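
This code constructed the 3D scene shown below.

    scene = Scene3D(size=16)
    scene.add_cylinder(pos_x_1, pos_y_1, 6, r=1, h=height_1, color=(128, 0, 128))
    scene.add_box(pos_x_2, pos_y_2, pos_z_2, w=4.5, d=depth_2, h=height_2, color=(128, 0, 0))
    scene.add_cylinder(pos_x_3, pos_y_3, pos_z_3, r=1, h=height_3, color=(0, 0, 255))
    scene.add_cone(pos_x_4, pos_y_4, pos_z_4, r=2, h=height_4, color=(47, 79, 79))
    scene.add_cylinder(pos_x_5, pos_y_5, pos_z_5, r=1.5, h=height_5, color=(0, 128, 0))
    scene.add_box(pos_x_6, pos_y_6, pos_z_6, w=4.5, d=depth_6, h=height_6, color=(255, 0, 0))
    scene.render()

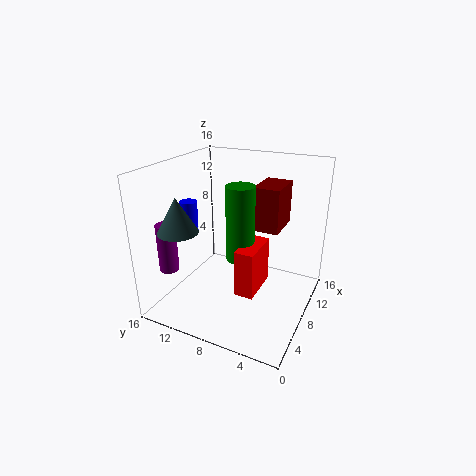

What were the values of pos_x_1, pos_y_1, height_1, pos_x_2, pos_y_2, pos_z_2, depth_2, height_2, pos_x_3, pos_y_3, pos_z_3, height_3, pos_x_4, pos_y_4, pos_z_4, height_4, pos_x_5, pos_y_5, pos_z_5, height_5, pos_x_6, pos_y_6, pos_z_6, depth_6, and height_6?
pos_x_1 = 2
pos_y_1 = 13
height_1 = 5
pos_x_2 = 9.5
pos_y_2 = 4
pos_z_2 = 8.5
depth_2 = 3
height_2 = 5
pos_x_3 = 7.5
pos_y_3 = 14
pos_z_3 = 8
height_3 = 3.5
pos_x_4 = 2
pos_y_4 = 11.5
pos_z_4 = 10.5
height_4 = 3.5
pos_x_5 = 6.5
pos_y_5 = 7
pos_z_5 = 6.5
height_5 = 8
pos_x_6 = 4
pos_y_6 = 4.5
pos_z_6 = 3.5
depth_6 = 2
height_6 = 5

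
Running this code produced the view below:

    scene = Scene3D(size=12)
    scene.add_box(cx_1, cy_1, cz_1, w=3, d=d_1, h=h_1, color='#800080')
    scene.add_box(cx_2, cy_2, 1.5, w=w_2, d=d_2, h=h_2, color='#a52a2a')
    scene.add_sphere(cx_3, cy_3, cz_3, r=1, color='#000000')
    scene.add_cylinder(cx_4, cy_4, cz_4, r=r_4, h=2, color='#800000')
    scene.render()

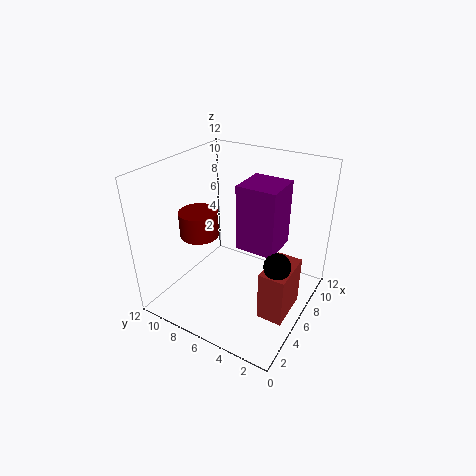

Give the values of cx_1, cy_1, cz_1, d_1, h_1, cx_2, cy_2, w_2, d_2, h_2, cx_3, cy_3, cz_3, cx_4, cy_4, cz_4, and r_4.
cx_1 = 4
cy_1 = 2
cz_1 = 6.5
d_1 = 3
h_1 = 5
cx_2 = 3
cy_2 = 0.5
w_2 = 3.5
d_2 = 2
h_2 = 4
cx_3 = 4
cy_3 = 1.5
cz_3 = 6
cx_4 = 3.5
cy_4 = 8
cz_4 = 7
r_4 = 1.5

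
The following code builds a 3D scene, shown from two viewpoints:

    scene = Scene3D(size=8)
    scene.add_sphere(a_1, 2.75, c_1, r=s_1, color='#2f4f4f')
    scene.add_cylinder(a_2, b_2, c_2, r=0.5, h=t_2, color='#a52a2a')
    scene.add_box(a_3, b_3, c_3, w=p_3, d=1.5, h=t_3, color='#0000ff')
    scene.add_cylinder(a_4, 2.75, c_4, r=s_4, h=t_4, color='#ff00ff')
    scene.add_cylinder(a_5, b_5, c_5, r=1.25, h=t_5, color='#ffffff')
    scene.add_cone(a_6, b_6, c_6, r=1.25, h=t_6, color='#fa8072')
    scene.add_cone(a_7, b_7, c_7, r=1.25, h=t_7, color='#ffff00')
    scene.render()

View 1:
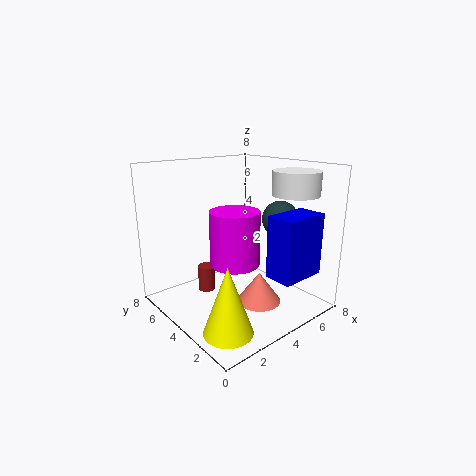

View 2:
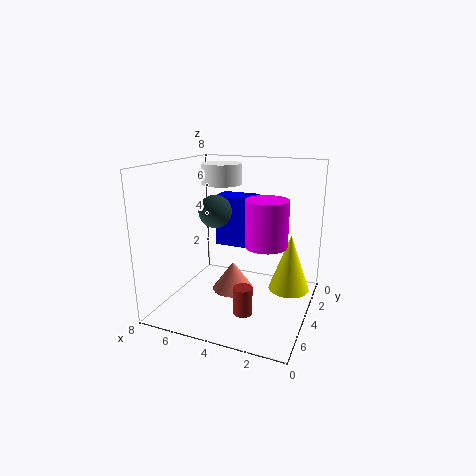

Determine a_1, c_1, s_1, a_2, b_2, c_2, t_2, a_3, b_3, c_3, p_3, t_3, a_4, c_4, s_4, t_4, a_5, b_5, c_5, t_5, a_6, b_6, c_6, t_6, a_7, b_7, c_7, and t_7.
a_1 = 6, c_1 = 5, s_1 = 1, a_2 = 3, b_2 = 5.75, c_2 = 0.5, t_2 = 1.5, a_3 = 4, b_3 = 0.25, c_3 = 2.5, p_3 = 2.5, t_3 = 3.25, a_4 = 2.75, c_4 = 3.25, s_4 = 1.25, t_4 = 2.75, a_5 = 6, b_5 = 1.75, c_5 = 6.5, t_5 = 1.25, a_6 = 4.75, b_6 = 3, c_6 = 0.25, t_6 = 1.75, a_7 = 1.5, b_7 = 1.75, c_7 = 0.25, t_7 = 3.5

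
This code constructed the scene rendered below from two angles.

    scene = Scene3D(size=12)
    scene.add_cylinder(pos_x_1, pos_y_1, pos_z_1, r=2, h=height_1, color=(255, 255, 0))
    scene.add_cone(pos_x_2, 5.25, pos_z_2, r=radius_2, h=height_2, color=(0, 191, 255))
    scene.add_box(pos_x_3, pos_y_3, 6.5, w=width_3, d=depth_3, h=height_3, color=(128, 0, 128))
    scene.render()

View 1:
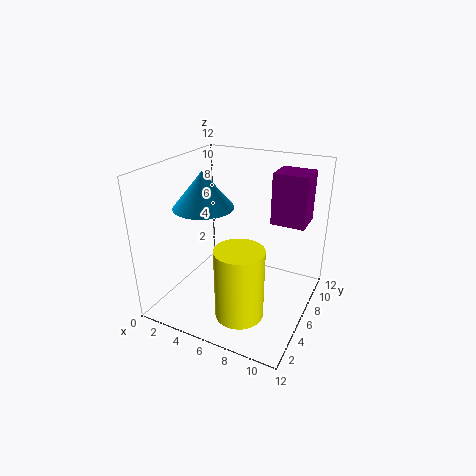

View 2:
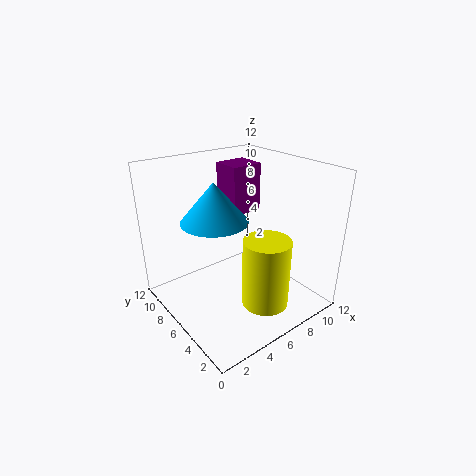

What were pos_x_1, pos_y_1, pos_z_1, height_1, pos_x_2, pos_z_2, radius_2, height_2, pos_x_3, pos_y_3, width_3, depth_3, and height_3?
pos_x_1 = 7.25; pos_y_1 = 3.75; pos_z_1 = 0.25; height_1 = 6; pos_x_2 = 3.25; pos_z_2 = 8.5; radius_2 = 2.5; height_2 = 3; pos_x_3 = 7.75; pos_y_3 = 8.75; width_3 = 3; depth_3 = 2.75; height_3 = 4.5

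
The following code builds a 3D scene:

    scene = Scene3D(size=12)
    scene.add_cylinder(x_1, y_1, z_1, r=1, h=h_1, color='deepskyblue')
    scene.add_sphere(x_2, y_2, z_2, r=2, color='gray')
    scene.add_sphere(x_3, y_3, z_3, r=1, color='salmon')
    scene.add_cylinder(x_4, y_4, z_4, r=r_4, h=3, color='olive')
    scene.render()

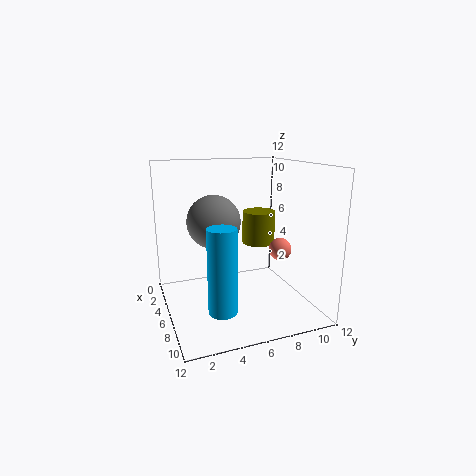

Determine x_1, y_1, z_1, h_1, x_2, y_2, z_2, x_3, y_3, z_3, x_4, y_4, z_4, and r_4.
x_1 = 11, y_1 = 3, z_1 = 2.5, h_1 = 6, x_2 = 7.5, y_2 = 3.5, z_2 = 8, x_3 = 6, y_3 = 10, z_3 = 4.5, x_4 = 3.5, y_4 = 9, z_4 = 4.5, r_4 = 1.5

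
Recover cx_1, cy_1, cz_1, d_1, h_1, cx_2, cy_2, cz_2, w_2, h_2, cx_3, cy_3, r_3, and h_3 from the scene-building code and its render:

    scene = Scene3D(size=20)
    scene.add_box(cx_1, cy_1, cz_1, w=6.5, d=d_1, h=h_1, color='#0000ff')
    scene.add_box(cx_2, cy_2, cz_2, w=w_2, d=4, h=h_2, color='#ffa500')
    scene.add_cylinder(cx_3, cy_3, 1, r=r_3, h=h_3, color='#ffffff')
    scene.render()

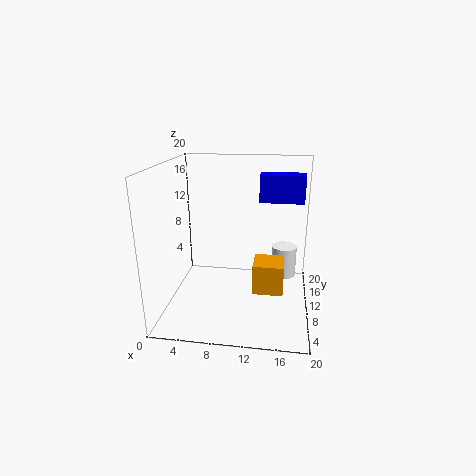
cx_1 = 12.5; cy_1 = 14; cz_1 = 14; d_1 = 3; h_1 = 4; cx_2 = 12.5; cy_2 = 5.5; cz_2 = 4; w_2 = 4; h_2 = 4; cx_3 = 16.5; cy_3 = 17.5; r_3 = 2; h_3 = 5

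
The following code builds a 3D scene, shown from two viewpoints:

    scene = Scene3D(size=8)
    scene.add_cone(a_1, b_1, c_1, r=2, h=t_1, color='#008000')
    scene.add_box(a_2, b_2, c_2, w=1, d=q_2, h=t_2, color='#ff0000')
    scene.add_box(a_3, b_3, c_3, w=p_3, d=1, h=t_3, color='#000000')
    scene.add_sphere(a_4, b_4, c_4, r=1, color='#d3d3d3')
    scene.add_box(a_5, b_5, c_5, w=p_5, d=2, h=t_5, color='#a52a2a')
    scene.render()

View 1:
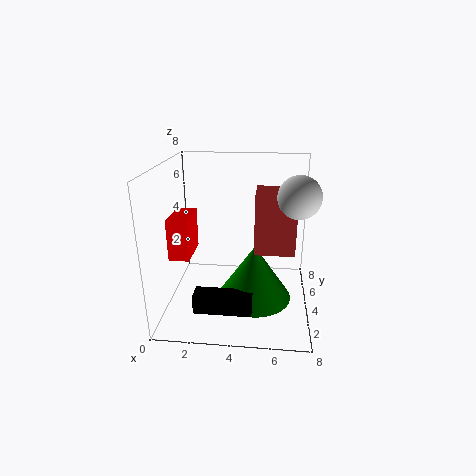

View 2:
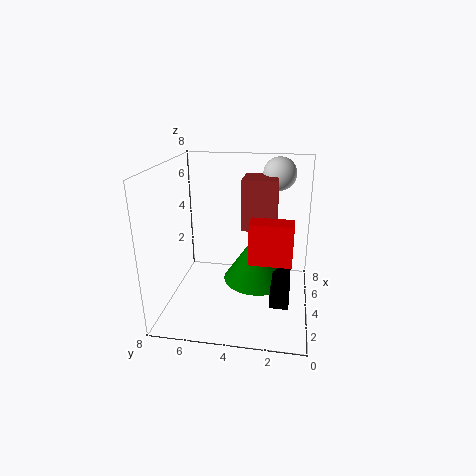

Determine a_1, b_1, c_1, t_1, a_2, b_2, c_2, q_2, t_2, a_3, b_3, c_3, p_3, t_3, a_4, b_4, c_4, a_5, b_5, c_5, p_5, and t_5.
a_1 = 5; b_1 = 3; c_1 = 1; t_1 = 3; a_2 = 1; b_2 = 1; c_2 = 4; q_2 = 2; t_2 = 2; a_3 = 2; b_3 = 1; c_3 = 1; p_3 = 3; t_3 = 1; a_4 = 7; b_4 = 2; c_4 = 7; a_5 = 5; b_5 = 2; c_5 = 4; p_5 = 2; t_5 = 3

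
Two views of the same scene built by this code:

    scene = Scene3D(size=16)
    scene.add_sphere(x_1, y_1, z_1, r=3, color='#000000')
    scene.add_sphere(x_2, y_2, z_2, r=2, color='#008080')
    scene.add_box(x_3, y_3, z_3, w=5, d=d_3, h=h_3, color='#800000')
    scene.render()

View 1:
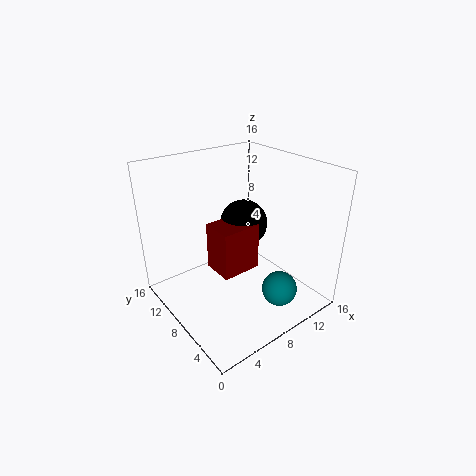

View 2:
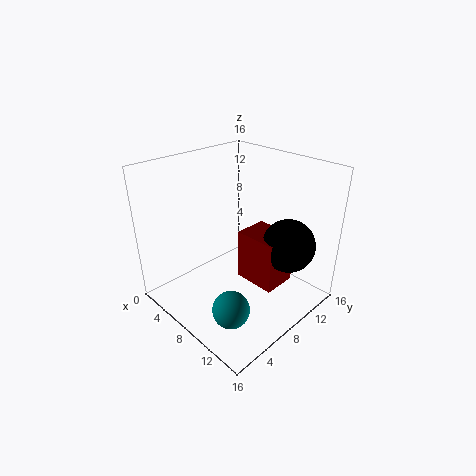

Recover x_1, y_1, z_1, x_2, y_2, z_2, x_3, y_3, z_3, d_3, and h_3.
x_1 = 12
y_1 = 12
z_1 = 7
x_2 = 11
y_2 = 4
z_2 = 2
x_3 = 7
y_3 = 9
z_3 = 2
d_3 = 4
h_3 = 6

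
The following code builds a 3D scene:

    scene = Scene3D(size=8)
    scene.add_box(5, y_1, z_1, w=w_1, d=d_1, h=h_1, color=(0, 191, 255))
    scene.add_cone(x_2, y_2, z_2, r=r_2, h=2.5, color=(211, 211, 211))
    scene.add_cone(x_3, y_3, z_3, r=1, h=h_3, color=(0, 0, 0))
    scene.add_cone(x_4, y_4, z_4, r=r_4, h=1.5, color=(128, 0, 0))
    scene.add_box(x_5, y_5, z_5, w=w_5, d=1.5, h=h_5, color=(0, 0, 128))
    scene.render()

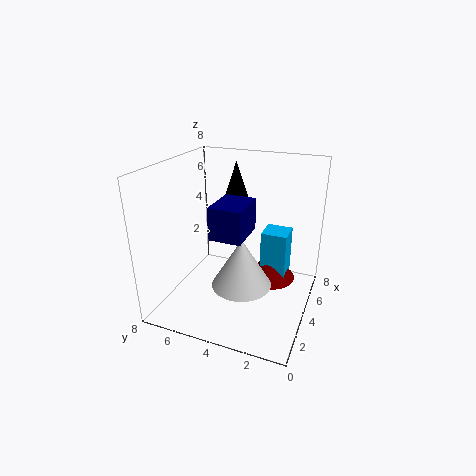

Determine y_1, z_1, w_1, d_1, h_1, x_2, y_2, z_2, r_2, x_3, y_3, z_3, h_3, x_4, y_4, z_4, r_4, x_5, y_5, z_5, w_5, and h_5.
y_1 = 1.5
z_1 = 1
w_1 = 1.5
d_1 = 1.5
h_1 = 3
x_2 = 2
y_2 = 3
z_2 = 2.5
r_2 = 1.5
x_3 = 5
y_3 = 4.5
z_3 = 5
h_3 = 3
x_4 = 5.5
y_4 = 2.5
z_4 = 1
r_4 = 1.5
x_5 = 0.5
y_5 = 2.5
z_5 = 5.5
w_5 = 2
h_5 = 1.5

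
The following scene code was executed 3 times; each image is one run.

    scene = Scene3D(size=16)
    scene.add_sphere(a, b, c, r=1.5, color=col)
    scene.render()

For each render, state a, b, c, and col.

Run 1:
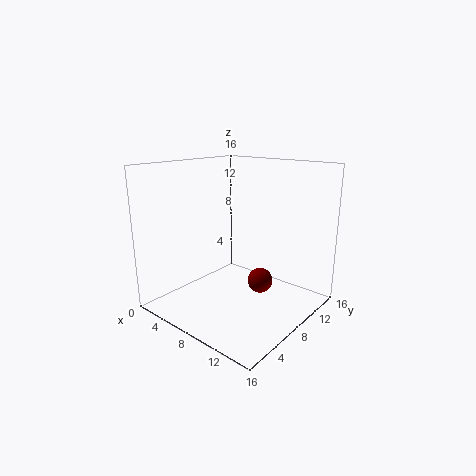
a = 9
b = 11
c = 2
col = 'maroon'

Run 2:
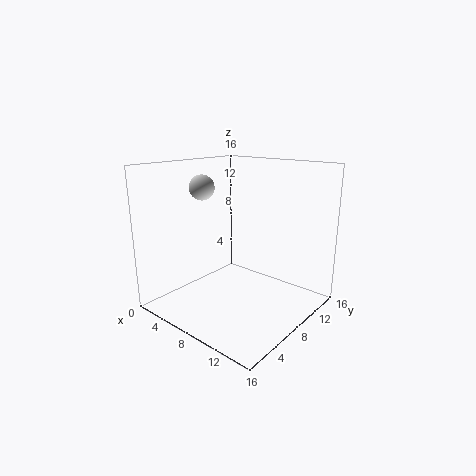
a = 2.5
b = 8
c = 13
col = 'lightgray'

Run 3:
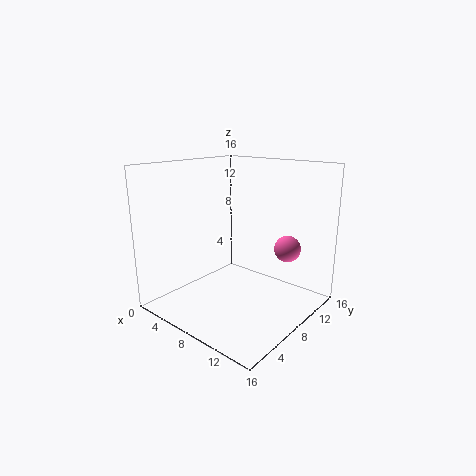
a = 12
b = 12
c = 6.5
col = 'hotpink'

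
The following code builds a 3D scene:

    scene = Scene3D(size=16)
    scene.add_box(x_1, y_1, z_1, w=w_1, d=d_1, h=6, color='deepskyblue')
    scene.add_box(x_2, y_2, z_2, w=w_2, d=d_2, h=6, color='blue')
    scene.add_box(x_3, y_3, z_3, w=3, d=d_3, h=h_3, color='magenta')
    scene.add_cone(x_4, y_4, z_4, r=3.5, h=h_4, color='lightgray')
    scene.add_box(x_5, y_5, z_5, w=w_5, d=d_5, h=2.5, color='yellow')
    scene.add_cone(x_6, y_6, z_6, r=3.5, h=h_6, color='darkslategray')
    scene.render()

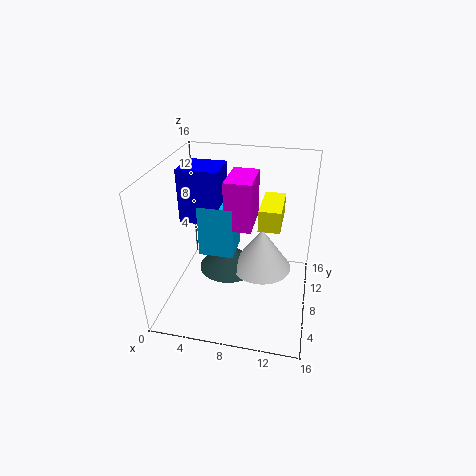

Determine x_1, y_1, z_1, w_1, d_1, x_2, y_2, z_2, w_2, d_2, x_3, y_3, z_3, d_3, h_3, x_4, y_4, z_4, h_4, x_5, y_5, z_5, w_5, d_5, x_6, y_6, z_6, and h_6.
x_1 = 3.5; y_1 = 7.5; z_1 = 5.5; w_1 = 4; d_1 = 4; x_2 = 1.5; y_2 = 7.5; z_2 = 9.5; w_2 = 4.5; d_2 = 4; x_3 = 6.5; y_3 = 7.5; z_3 = 9; d_3 = 5; h_3 = 5.5; x_4 = 10.5; y_4 = 9.5; z_4 = 3.5; h_4 = 5; x_5 = 10; y_5 = 9; z_5 = 8.5; w_5 = 2.5; d_5 = 5.5; x_6 = 6.5; y_6 = 9.5; z_6 = 3; h_6 = 3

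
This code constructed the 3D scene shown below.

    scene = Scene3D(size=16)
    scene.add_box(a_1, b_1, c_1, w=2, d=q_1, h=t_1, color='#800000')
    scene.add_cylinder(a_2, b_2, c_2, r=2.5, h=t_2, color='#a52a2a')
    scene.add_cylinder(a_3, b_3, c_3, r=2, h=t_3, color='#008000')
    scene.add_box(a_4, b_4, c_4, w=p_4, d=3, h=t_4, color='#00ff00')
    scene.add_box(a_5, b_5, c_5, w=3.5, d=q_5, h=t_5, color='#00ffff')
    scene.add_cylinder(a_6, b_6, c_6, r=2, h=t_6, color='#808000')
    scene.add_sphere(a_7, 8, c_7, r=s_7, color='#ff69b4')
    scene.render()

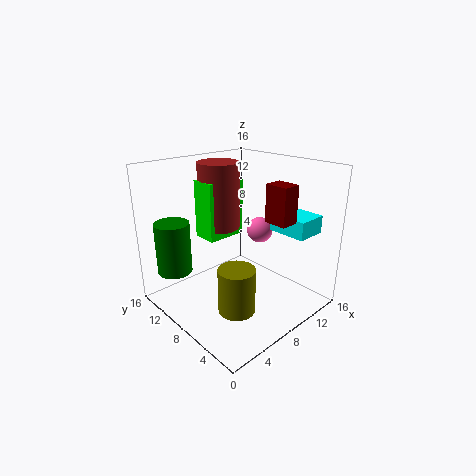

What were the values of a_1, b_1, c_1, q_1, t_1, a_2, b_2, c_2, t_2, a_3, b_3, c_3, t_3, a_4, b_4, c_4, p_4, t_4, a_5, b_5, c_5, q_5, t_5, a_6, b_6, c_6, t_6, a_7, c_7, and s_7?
a_1 = 9
b_1 = 2.5
c_1 = 10.5
q_1 = 2.5
t_1 = 4
a_2 = 9.5
b_2 = 13
c_2 = 7.5
t_2 = 8
a_3 = 3
b_3 = 13.5
c_3 = 3.5
t_3 = 6
a_4 = 7
b_4 = 11.5
c_4 = 6.5
p_4 = 5
t_4 = 7
a_5 = 11.5
b_5 = 2
c_5 = 8.5
q_5 = 4.5
t_5 = 2
a_6 = 5.5
b_6 = 5.5
c_6 = 1
t_6 = 5
a_7 = 11.5
c_7 = 8
s_7 = 1.5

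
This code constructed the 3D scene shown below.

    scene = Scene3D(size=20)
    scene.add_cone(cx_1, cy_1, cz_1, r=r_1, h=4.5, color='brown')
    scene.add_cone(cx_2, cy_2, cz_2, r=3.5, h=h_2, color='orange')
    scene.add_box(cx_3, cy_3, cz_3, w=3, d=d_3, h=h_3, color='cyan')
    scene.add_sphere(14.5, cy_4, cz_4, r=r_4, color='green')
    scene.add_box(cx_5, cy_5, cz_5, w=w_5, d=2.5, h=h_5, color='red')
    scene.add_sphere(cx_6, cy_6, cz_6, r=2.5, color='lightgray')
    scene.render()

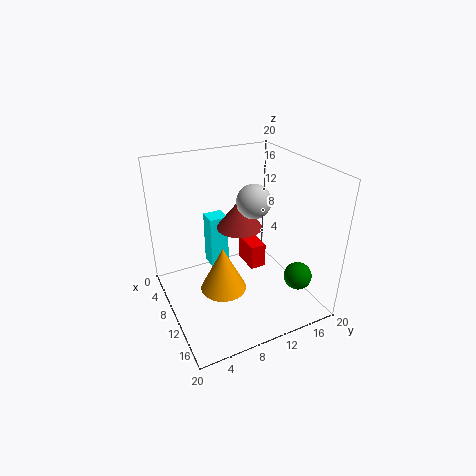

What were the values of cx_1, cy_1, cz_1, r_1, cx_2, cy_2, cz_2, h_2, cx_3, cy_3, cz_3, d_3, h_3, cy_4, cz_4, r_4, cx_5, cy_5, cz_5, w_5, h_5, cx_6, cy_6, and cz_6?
cx_1 = 5.5
cy_1 = 12.5
cz_1 = 9
r_1 = 3.5
cx_2 = 8
cy_2 = 8.5
cz_2 = 0.5
h_2 = 7
cx_3 = 0.5
cy_3 = 8.5
cz_3 = 1.5
d_3 = 3
h_3 = 8.5
cy_4 = 17.5
cz_4 = 4
r_4 = 2
cx_5 = 2.5
cy_5 = 14
cz_5 = 1.5
w_5 = 4.5
h_5 = 4
cx_6 = 8
cy_6 = 13.5
cz_6 = 14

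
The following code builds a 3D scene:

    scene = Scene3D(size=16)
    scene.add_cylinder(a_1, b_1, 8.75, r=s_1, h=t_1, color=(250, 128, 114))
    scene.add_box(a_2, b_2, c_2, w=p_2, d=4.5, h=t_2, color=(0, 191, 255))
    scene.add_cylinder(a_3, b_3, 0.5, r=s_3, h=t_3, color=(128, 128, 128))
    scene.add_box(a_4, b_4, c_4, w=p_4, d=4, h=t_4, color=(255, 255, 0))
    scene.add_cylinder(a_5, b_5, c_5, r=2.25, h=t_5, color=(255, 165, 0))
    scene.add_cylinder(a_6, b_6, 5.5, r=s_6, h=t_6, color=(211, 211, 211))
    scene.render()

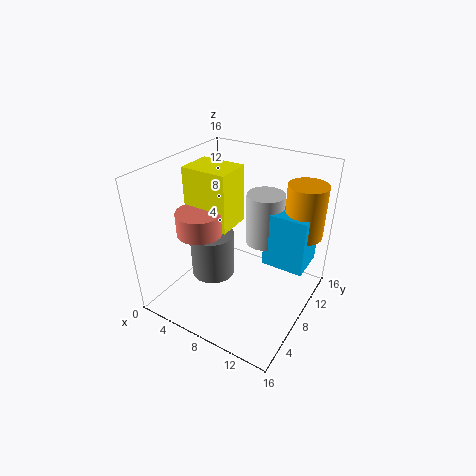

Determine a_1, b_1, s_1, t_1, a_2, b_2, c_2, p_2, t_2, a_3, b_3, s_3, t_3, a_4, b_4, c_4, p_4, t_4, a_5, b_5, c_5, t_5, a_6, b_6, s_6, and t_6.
a_1 = 4.5; b_1 = 5.75; s_1 = 2.5; t_1 = 2.5; a_2 = 9.75; b_2 = 10.75; c_2 = 3.5; p_2 = 5; t_2 = 6.75; a_3 = 3.25; b_3 = 9.5; s_3 = 2.75; t_3 = 5.75; a_4 = 2; b_4 = 6.5; c_4 = 9; p_4 = 5.25; t_4 = 6.5; a_5 = 13.5; b_5 = 13.5; c_5 = 7.25; t_5 = 6.25; a_6 = 9; b_6 = 12.5; s_6 = 2.25; t_6 = 6.25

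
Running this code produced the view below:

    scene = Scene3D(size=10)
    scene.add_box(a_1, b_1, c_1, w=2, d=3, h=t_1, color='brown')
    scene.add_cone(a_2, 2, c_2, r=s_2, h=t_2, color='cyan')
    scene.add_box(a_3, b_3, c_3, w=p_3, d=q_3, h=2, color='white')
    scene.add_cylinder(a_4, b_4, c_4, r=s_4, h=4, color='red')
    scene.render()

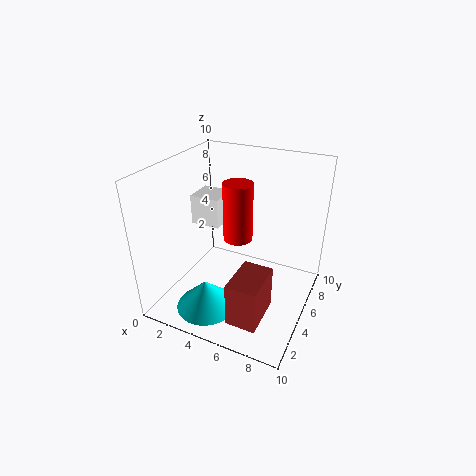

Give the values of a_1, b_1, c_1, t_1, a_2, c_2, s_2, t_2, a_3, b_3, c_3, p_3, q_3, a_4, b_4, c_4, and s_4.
a_1 = 6, b_1 = 1, c_1 = 1, t_1 = 3, a_2 = 4, c_2 = 1, s_2 = 2, t_2 = 2, a_3 = 2, b_3 = 4, c_3 = 6, p_3 = 2, q_3 = 2, a_4 = 5, b_4 = 5, c_4 = 5, s_4 = 1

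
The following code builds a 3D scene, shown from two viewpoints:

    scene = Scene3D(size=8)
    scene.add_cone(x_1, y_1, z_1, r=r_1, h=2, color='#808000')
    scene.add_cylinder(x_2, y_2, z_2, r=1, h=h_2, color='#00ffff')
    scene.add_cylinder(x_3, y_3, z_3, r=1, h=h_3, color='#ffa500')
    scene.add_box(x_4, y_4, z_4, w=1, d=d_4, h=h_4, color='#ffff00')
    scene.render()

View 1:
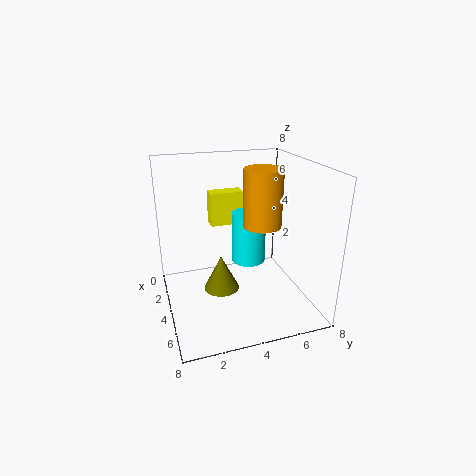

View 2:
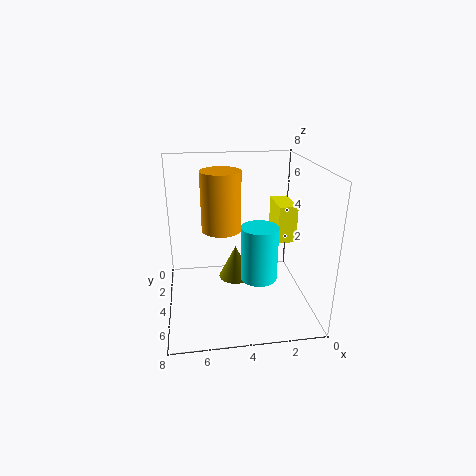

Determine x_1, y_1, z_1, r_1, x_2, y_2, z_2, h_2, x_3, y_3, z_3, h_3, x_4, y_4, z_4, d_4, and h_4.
x_1 = 4; y_1 = 3; z_1 = 1; r_1 = 1; x_2 = 3; y_2 = 5; z_2 = 2; h_2 = 3; x_3 = 5; y_3 = 5; z_3 = 5; h_3 = 3; x_4 = 1; y_4 = 3; z_4 = 4; d_4 = 2; h_4 = 2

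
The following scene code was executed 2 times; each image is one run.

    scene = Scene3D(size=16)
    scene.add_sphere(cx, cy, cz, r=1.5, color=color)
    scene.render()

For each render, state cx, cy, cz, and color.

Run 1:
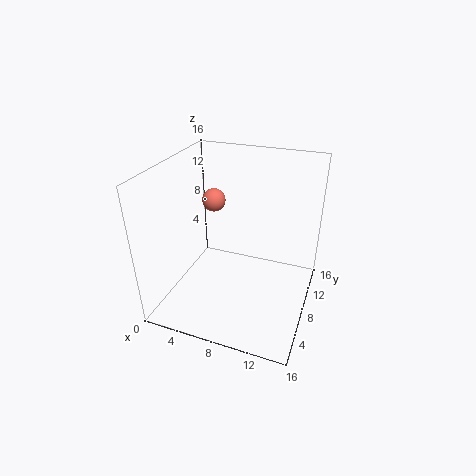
cx = 2.5; cy = 13.75; cz = 9.25; color = 'salmon'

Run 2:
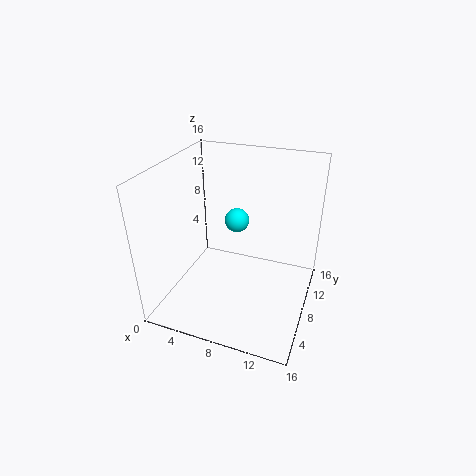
cx = 6.25; cy = 12.25; cz = 7.75; color = 'cyan'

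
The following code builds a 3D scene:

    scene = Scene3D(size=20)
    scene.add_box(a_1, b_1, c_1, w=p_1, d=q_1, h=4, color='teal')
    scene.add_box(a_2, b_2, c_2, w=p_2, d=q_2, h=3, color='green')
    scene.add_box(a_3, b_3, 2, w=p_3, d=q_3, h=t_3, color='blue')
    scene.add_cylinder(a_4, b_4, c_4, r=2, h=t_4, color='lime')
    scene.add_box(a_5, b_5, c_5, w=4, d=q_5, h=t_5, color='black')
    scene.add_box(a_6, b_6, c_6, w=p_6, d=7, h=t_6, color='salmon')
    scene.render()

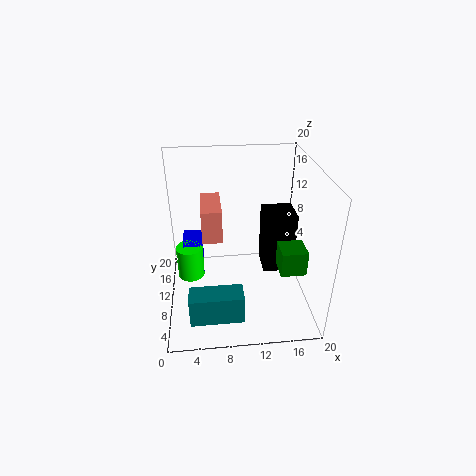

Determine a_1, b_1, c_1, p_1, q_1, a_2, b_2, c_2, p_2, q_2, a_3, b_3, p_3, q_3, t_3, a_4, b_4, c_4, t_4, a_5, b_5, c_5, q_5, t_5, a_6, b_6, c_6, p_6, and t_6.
a_1 = 3; b_1 = 2; c_1 = 2; p_1 = 7; q_1 = 3; a_2 = 14; b_2 = 1; c_2 = 10; p_2 = 3; q_2 = 3; a_3 = 2; b_3 = 13; p_3 = 3; q_3 = 5; t_3 = 5; a_4 = 3; b_4 = 13; c_4 = 2; t_4 = 5; a_5 = 13; b_5 = 6; c_5 = 7; q_5 = 4; t_5 = 8; a_6 = 5; b_6 = 12; c_6 = 8; p_6 = 3; t_6 = 5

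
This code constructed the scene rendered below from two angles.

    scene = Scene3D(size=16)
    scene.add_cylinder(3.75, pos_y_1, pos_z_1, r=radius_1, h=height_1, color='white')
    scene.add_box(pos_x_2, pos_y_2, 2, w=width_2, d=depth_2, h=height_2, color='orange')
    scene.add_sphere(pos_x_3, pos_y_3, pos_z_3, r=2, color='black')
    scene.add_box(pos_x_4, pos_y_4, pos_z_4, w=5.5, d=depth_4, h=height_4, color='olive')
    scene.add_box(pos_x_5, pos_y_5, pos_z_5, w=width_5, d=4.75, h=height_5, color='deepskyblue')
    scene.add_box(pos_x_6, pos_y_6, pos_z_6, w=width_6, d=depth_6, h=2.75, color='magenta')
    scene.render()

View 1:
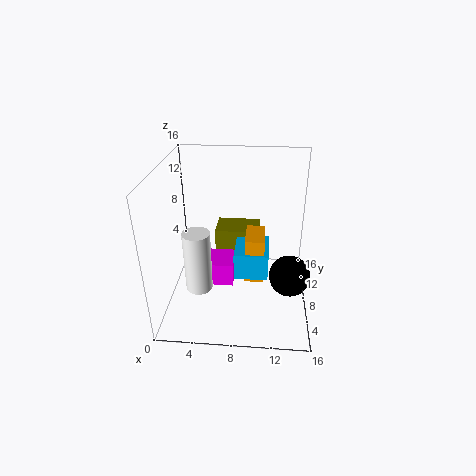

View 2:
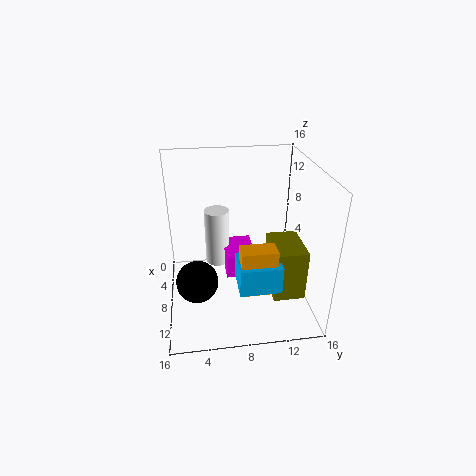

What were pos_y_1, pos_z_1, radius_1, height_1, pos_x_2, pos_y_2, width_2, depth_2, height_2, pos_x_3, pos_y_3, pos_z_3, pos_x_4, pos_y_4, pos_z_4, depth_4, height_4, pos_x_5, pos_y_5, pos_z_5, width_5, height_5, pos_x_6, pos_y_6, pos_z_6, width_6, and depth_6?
pos_y_1 = 6, pos_z_1 = 2.5, radius_1 = 1.5, height_1 = 7, pos_x_2 = 8.75, pos_y_2 = 8, width_2 = 2.25, depth_2 = 4, height_2 = 5.5, pos_x_3 = 13.5, pos_y_3 = 3.25, pos_z_3 = 6.75, pos_x_4 = 4.75, pos_y_4 = 12, pos_z_4 = 0.25, depth_4 = 3.75, height_4 = 6.25, pos_x_5 = 7.5, pos_y_5 = 7.75, pos_z_5 = 2.5, width_5 = 4, height_5 = 3.25, pos_x_6 = 2.5, pos_y_6 = 6.75, pos_z_6 = 2.25, width_6 = 5, depth_6 = 3.5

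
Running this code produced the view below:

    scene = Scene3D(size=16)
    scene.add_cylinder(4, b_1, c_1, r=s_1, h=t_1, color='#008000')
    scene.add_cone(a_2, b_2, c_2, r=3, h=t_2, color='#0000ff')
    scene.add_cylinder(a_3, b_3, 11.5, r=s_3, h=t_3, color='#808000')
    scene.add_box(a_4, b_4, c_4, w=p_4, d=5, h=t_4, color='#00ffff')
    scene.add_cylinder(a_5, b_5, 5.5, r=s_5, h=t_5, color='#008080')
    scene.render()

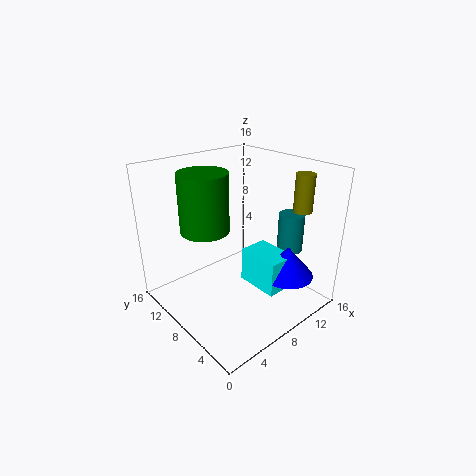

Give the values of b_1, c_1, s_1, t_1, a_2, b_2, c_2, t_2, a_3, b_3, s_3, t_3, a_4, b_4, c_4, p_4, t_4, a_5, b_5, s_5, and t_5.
b_1 = 8.5; c_1 = 10; s_1 = 2.5; t_1 = 6; a_2 = 12; b_2 = 4; c_2 = 3.5; t_2 = 3.5; a_3 = 12.5; b_3 = 3; s_3 = 1; t_3 = 4; a_4 = 9; b_4 = 3.5; c_4 = 2; p_4 = 3.5; t_4 = 4; a_5 = 14; b_5 = 5.5; s_5 = 1.5; t_5 = 4.5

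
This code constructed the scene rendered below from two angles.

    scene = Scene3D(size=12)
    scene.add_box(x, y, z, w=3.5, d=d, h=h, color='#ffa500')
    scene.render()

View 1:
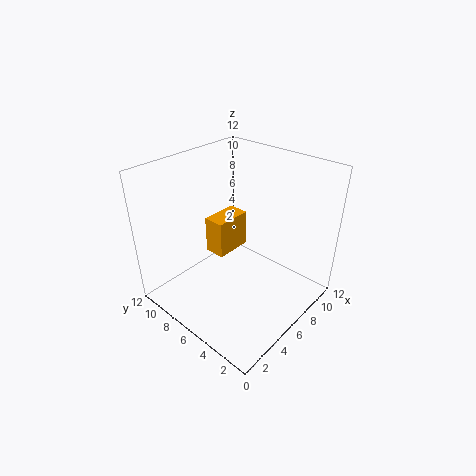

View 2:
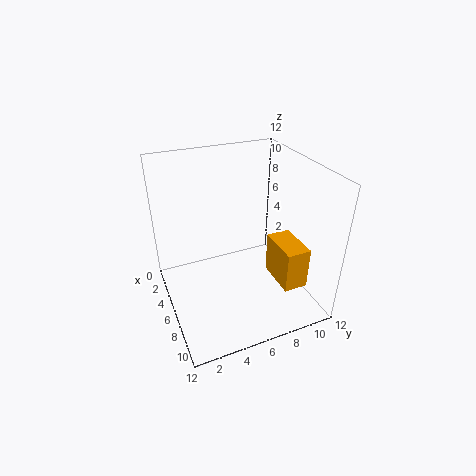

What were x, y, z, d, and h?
x = 6.5; y = 8.5; z = 2.5; d = 2; h = 3.5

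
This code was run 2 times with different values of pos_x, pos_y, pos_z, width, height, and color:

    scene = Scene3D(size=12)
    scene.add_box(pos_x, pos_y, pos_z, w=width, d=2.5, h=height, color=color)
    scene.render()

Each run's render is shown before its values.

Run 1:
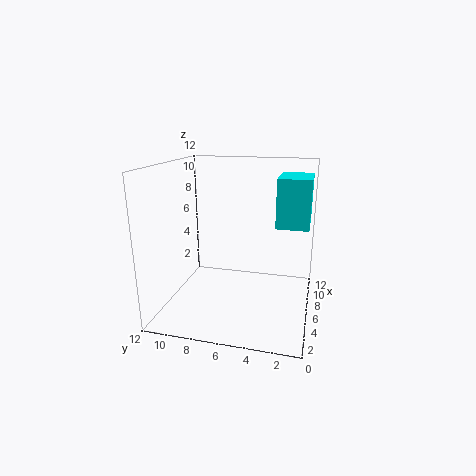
pos_x = 4.5; pos_y = 0.25; pos_z = 7.5; width = 3.75; height = 3.75; color = 'cyan'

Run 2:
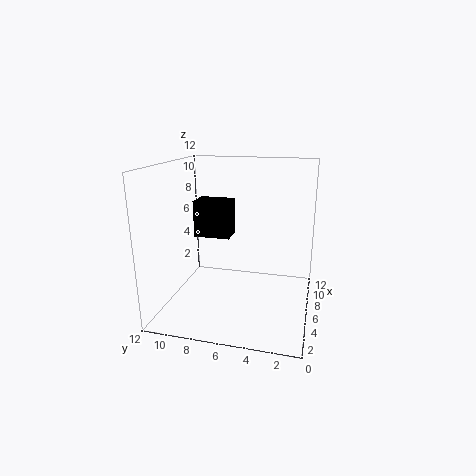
pos_x = 1.5; pos_y = 5.5; pos_z = 7.5; width = 1.75; height = 2.5; color = 'black'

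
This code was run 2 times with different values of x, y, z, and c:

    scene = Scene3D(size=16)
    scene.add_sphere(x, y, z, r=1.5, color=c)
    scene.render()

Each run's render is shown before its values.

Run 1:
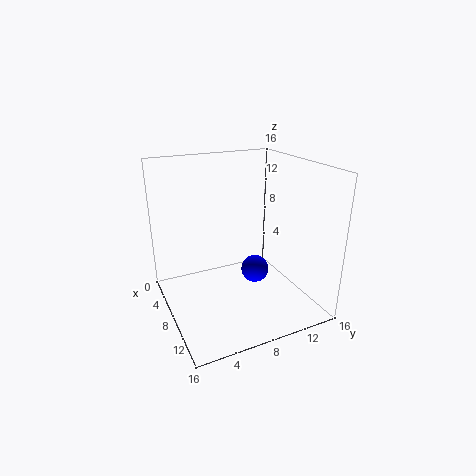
x = 9.75, y = 9.25, z = 4.75, c = 'blue'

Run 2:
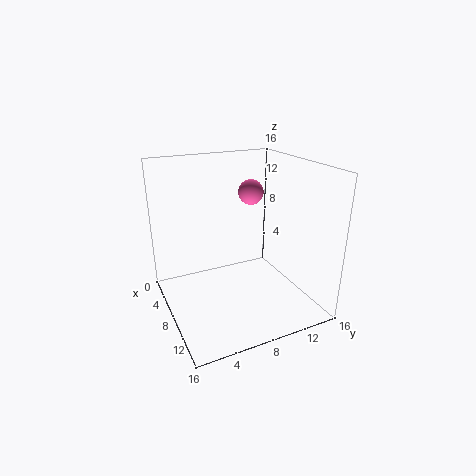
x = 4.75, y = 11.25, z = 12, c = 'hotpink'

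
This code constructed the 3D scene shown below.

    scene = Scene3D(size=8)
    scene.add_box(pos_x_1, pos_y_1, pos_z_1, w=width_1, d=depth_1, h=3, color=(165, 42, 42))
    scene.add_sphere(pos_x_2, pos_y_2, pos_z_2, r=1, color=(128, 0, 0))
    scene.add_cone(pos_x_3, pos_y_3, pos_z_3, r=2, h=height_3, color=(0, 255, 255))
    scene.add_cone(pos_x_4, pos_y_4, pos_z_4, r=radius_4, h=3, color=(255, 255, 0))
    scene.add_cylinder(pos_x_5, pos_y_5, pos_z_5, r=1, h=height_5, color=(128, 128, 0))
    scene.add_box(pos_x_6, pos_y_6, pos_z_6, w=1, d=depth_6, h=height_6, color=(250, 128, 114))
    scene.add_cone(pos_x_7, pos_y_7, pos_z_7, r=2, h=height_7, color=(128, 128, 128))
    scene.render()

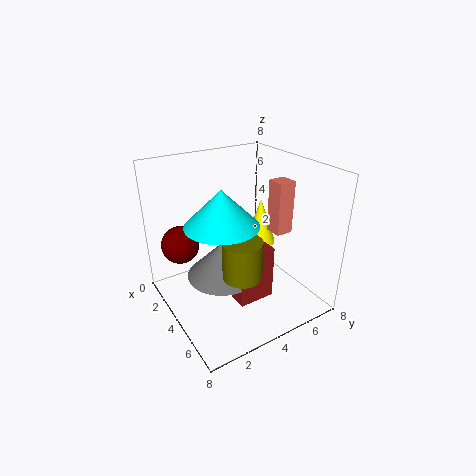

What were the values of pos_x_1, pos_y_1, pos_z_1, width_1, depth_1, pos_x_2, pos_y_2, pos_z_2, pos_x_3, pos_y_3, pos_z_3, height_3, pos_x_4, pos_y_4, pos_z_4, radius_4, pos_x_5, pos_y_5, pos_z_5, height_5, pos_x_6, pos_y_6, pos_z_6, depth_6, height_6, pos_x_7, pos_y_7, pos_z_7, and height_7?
pos_x_1 = 5, pos_y_1 = 3, pos_z_1 = 1, width_1 = 1, depth_1 = 2, pos_x_2 = 3, pos_y_2 = 1, pos_z_2 = 4, pos_x_3 = 4, pos_y_3 = 3, pos_z_3 = 5, height_3 = 2, pos_x_4 = 2, pos_y_4 = 7, pos_z_4 = 2, radius_4 = 1, pos_x_5 = 6, pos_y_5 = 3, pos_z_5 = 3, height_5 = 2, pos_x_6 = 4, pos_y_6 = 6, pos_z_6 = 4, depth_6 = 1, height_6 = 3, pos_x_7 = 4, pos_y_7 = 3, pos_z_7 = 2, height_7 = 2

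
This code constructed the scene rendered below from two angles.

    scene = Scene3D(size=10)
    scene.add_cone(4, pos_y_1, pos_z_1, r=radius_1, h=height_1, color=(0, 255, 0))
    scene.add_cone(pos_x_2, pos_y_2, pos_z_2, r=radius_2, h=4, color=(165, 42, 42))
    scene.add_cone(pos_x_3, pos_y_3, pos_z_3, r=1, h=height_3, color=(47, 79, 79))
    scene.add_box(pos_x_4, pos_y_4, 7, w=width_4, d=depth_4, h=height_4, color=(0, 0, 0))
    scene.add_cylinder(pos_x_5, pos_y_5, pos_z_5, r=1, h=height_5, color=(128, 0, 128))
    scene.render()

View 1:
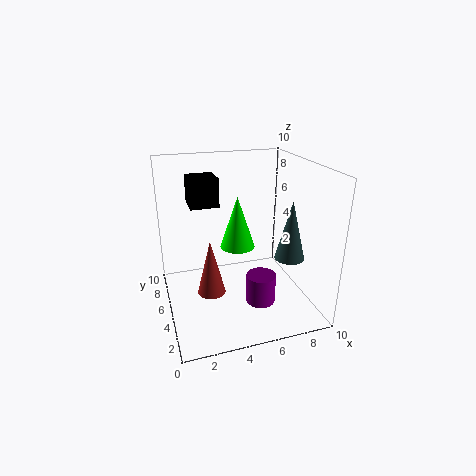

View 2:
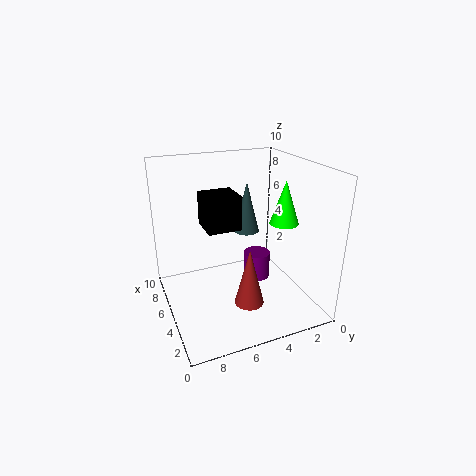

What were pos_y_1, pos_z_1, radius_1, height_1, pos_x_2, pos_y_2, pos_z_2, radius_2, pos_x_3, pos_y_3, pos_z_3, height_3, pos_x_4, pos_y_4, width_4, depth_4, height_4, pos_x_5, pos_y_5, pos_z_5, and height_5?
pos_y_1 = 2
pos_z_1 = 6
radius_1 = 1
height_1 = 3
pos_x_2 = 3
pos_y_2 = 5
pos_z_2 = 1
radius_2 = 1
pos_x_3 = 8
pos_y_3 = 3
pos_z_3 = 4
height_3 = 4
pos_x_4 = 2
pos_y_4 = 6
width_4 = 2
depth_4 = 2
height_4 = 2
pos_x_5 = 6
pos_y_5 = 3
pos_z_5 = 1
height_5 = 2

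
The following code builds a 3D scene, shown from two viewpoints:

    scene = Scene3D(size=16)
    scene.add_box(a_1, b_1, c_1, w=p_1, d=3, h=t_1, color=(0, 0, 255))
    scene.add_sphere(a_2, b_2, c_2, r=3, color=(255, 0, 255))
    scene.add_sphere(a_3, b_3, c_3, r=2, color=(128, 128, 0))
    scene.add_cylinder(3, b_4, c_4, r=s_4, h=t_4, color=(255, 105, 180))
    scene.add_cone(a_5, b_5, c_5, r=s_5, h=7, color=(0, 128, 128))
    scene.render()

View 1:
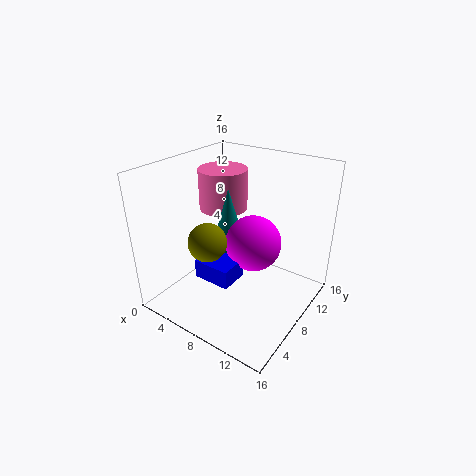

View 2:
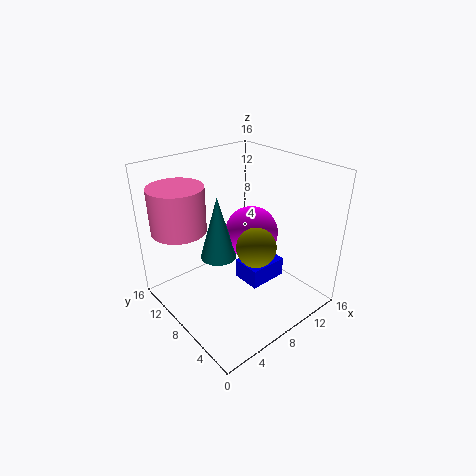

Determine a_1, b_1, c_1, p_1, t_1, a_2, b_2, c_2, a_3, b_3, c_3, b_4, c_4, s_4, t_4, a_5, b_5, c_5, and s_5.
a_1 = 6
b_1 = 3
c_1 = 5
p_1 = 4
t_1 = 2
a_2 = 10
b_2 = 8
c_2 = 8
a_3 = 7
b_3 = 4
c_3 = 9
b_4 = 12
c_4 = 9
s_4 = 3
t_4 = 5
a_5 = 6
b_5 = 9
c_5 = 6
s_5 = 2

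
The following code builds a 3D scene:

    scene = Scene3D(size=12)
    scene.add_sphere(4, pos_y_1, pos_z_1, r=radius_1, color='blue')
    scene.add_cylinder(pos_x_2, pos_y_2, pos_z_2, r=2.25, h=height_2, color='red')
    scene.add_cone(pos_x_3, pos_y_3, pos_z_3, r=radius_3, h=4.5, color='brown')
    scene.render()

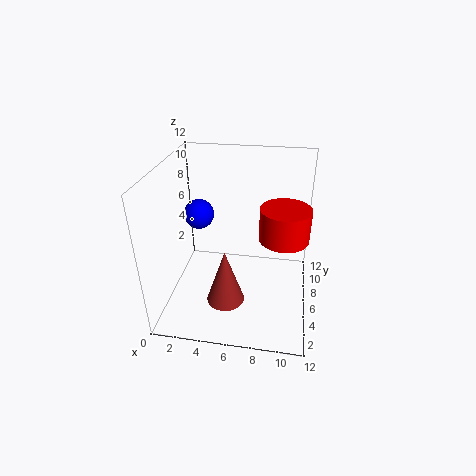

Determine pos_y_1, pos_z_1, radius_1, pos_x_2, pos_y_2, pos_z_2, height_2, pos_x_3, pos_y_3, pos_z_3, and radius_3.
pos_y_1 = 2.25; pos_z_1 = 10; radius_1 = 1; pos_x_2 = 9.75; pos_y_2 = 8.5; pos_z_2 = 4.75; height_2 = 3; pos_x_3 = 5.5; pos_y_3 = 3; pos_z_3 = 2; radius_3 = 1.5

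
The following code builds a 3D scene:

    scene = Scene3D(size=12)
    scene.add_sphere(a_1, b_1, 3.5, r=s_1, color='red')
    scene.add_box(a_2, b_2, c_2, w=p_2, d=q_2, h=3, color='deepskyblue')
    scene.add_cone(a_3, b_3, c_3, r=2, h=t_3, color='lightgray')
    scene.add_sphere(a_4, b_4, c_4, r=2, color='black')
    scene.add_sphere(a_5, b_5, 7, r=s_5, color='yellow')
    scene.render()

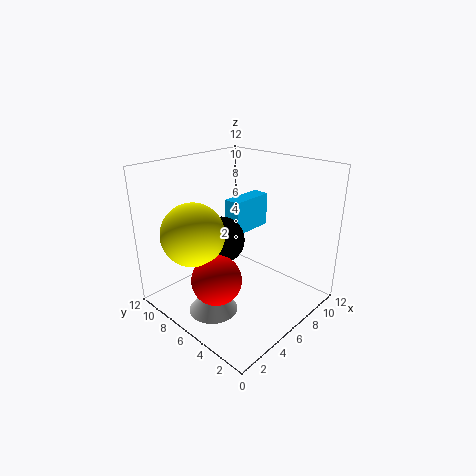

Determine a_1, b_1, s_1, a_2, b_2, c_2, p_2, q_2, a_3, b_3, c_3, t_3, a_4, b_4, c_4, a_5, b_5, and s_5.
a_1 = 3, b_1 = 5.5, s_1 = 2, a_2 = 7, b_2 = 7, c_2 = 5.5, p_2 = 4, q_2 = 1.5, a_3 = 3, b_3 = 6, c_3 = 0.5, t_3 = 2.5, a_4 = 5.5, b_4 = 7.5, c_4 = 5.5, a_5 = 2.5, b_5 = 7.5, s_5 = 2.5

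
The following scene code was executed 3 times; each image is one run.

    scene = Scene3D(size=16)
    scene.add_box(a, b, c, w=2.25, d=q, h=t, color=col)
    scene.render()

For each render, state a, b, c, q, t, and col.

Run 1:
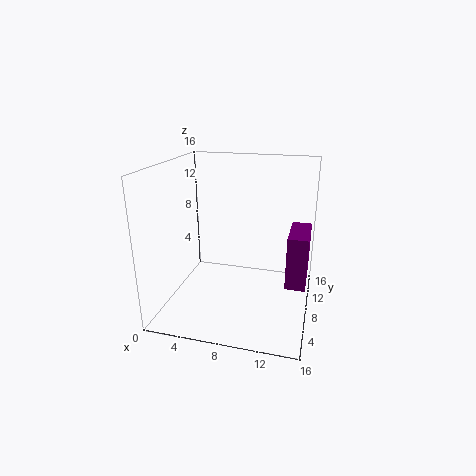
a = 13.5
b = 7.25
c = 2.75
q = 5.5
t = 6
col = 'purple'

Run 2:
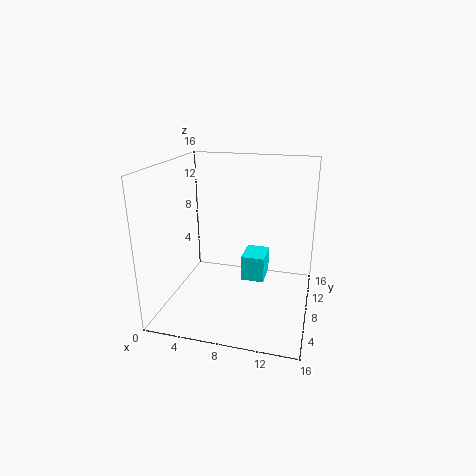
a = 9.5
b = 3.5
c = 5.5
q = 3
t = 2.5
col = 'cyan'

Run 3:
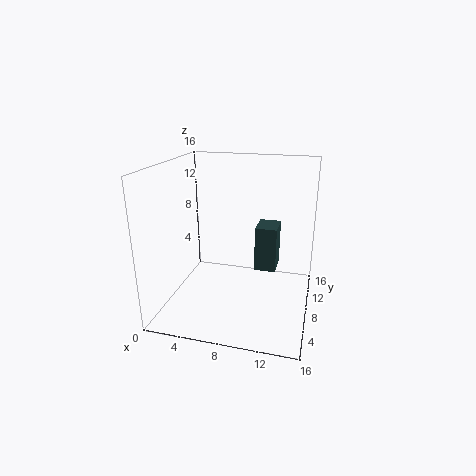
a = 10.25
b = 6.25
c = 5.25
q = 3
t = 4.75
col = 'darkslategray'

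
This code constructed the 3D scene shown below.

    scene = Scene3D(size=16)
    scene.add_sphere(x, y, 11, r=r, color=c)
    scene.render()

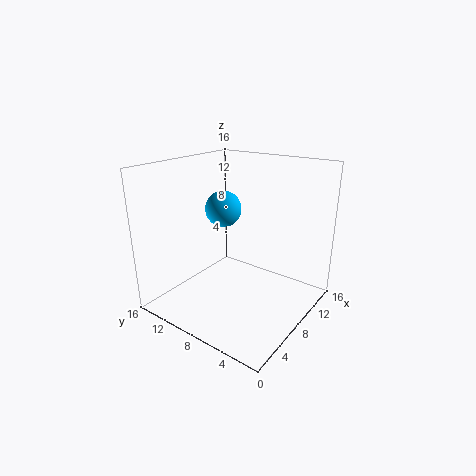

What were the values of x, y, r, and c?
x = 8
y = 10
r = 2
c = 'deepskyblue'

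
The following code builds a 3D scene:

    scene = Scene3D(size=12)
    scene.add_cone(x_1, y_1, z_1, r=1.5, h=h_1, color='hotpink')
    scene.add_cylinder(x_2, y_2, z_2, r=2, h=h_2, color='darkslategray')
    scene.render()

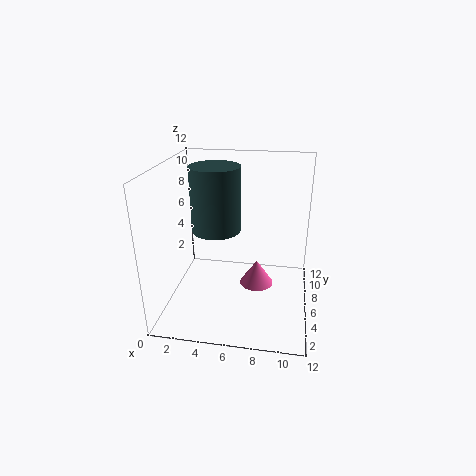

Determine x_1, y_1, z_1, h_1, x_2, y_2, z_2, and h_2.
x_1 = 7.5, y_1 = 7.25, z_1 = 1, h_1 = 2.25, x_2 = 4.25, y_2 = 5.75, z_2 = 6.75, h_2 = 5.25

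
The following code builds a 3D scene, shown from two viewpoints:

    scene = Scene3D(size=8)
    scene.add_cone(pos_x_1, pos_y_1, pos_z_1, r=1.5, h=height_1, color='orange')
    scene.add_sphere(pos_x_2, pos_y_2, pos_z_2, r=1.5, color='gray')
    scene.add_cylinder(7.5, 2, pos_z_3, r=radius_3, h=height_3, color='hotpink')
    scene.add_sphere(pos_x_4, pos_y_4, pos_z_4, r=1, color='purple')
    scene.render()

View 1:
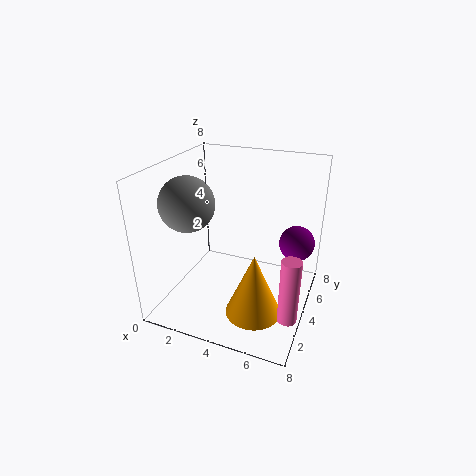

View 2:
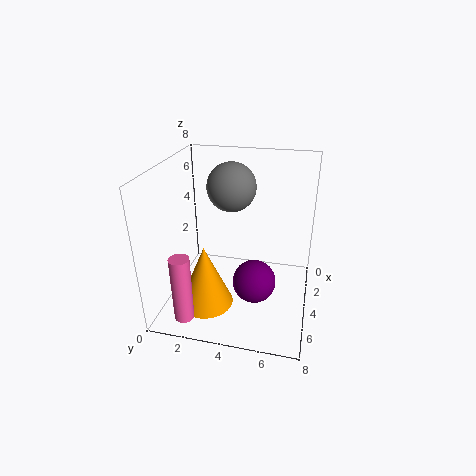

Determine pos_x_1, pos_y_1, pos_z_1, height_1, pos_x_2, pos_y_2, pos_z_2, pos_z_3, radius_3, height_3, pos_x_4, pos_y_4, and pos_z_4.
pos_x_1 = 5.5
pos_y_1 = 2.5
pos_z_1 = 0.5
height_1 = 3.5
pos_x_2 = 1.5
pos_y_2 = 3
pos_z_2 = 6
pos_z_3 = 1
radius_3 = 0.5
height_3 = 3.5
pos_x_4 = 7
pos_y_4 = 5.5
pos_z_4 = 3.5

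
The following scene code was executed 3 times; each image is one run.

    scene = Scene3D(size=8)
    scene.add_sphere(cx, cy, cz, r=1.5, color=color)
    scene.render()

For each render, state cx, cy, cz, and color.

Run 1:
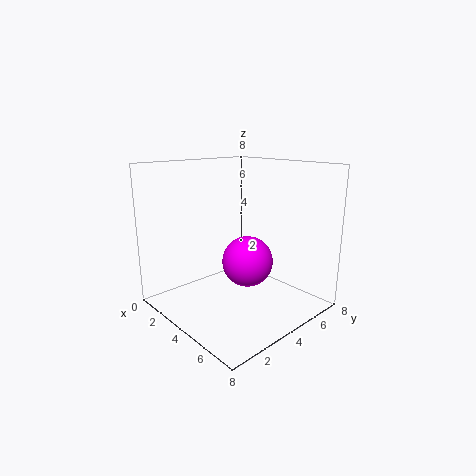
cx = 3.75; cy = 5; cz = 2.25; color = 'magenta'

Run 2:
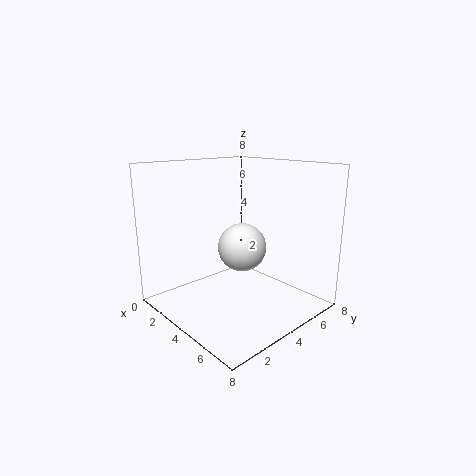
cx = 2.75; cy = 5.5; cz = 2.75; color = 'white'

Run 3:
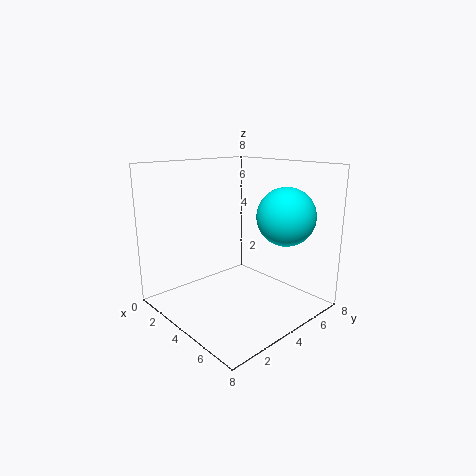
cx = 6.5; cy = 5; cz = 5.5; color = 'cyan'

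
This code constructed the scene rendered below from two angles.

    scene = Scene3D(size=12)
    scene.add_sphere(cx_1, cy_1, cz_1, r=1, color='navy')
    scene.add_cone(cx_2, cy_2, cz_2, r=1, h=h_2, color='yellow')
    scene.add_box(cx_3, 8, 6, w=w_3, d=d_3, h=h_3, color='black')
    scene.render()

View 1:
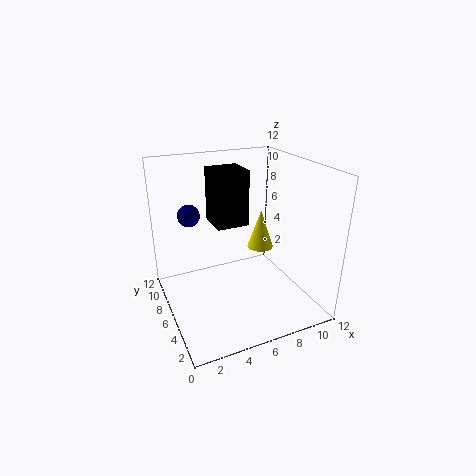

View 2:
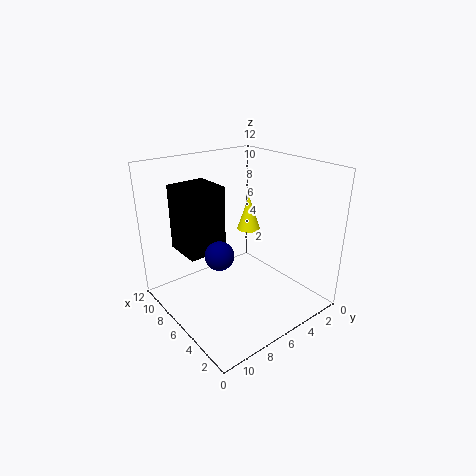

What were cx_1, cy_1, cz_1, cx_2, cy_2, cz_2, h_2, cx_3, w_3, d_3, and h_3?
cx_1 = 3
cy_1 = 10
cz_1 = 7
cx_2 = 7
cy_2 = 4
cz_2 = 6
h_2 = 3
cx_3 = 5
w_3 = 3
d_3 = 3
h_3 = 5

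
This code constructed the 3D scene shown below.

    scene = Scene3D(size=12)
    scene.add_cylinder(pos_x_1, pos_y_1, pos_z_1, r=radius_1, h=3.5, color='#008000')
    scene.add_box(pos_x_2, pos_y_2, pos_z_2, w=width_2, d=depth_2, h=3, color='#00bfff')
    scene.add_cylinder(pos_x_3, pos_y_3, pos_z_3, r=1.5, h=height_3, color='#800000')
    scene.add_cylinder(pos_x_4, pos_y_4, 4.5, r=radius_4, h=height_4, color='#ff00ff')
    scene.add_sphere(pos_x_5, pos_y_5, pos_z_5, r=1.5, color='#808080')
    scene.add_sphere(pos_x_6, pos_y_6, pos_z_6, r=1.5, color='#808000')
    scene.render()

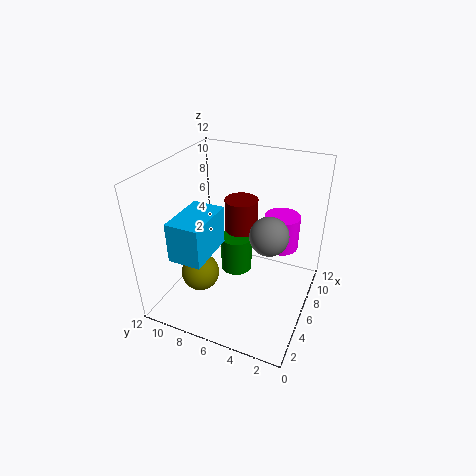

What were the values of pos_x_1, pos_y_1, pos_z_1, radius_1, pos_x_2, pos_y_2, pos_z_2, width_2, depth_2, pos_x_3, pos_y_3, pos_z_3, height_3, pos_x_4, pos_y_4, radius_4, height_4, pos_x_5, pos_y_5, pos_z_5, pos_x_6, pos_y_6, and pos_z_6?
pos_x_1 = 9, pos_y_1 = 7.5, pos_z_1 = 0.5, radius_1 = 1.5, pos_x_2 = 0.5, pos_y_2 = 6.5, pos_z_2 = 6.5, width_2 = 4, depth_2 = 2.5, pos_x_3 = 9, pos_y_3 = 7, pos_z_3 = 5, height_3 = 3, pos_x_4 = 8.5, pos_y_4 = 3, radius_4 = 1.5, height_4 = 3, pos_x_5 = 5, pos_y_5 = 3, pos_z_5 = 7.5, pos_x_6 = 3, pos_y_6 = 8, pos_z_6 = 4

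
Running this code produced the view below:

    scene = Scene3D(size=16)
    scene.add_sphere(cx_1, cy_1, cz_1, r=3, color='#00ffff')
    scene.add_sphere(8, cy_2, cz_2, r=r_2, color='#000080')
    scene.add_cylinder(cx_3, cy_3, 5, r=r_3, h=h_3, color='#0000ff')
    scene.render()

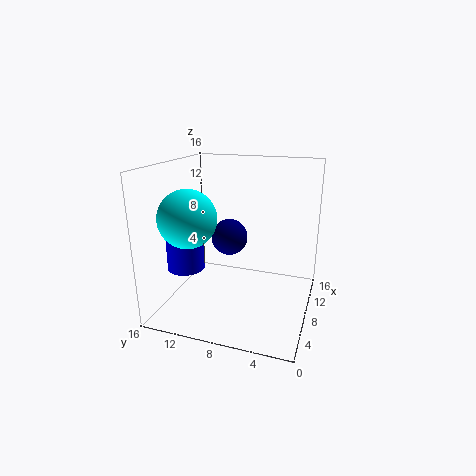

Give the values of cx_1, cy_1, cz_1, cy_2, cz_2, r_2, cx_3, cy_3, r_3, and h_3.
cx_1 = 4, cy_1 = 12, cz_1 = 11, cy_2 = 9, cz_2 = 8, r_2 = 2, cx_3 = 5, cy_3 = 13, r_3 = 2, h_3 = 4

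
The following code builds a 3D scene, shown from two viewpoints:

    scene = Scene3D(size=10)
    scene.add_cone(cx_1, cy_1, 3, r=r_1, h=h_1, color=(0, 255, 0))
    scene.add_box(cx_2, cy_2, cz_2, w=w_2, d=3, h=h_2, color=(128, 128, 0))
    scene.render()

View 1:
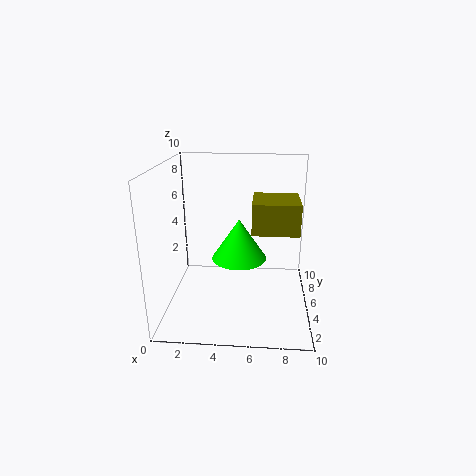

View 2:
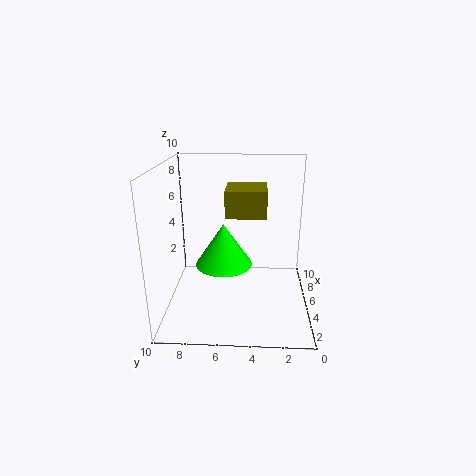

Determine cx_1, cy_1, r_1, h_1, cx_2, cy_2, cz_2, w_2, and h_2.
cx_1 = 5
cy_1 = 6
r_1 = 2
h_1 = 3
cx_2 = 6
cy_2 = 3
cz_2 = 6
w_2 = 3
h_2 = 2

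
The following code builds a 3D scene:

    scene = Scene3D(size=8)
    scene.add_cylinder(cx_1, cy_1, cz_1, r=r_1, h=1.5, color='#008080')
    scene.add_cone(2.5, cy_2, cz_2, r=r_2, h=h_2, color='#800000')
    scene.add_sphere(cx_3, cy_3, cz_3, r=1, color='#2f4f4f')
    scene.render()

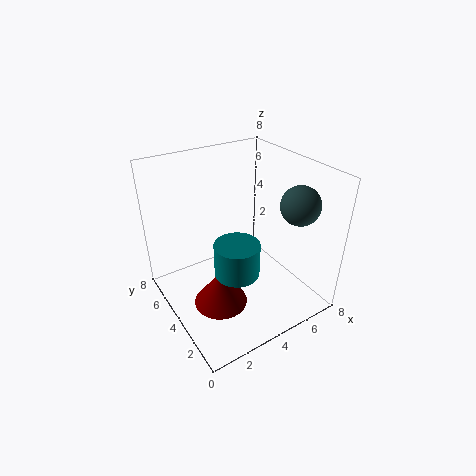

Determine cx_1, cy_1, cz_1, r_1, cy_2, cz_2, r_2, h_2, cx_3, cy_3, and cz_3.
cx_1 = 2; cy_1 = 1; cz_1 = 4.5; r_1 = 1; cy_2 = 3.5; cz_2 = 0.5; r_2 = 1.5; h_2 = 2; cx_3 = 6; cy_3 = 1.5; cz_3 = 6.5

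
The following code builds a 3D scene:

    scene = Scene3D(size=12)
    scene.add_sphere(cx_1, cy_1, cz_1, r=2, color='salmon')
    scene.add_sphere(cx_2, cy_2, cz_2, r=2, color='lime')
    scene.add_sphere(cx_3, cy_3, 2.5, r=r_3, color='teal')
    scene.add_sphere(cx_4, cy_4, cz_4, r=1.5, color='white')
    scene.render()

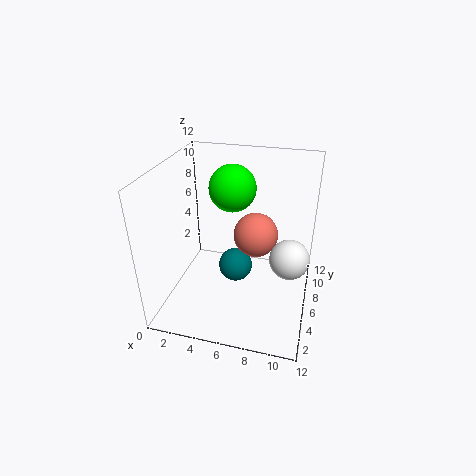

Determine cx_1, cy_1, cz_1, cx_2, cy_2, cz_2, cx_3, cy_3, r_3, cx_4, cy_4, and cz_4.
cx_1 = 7
cy_1 = 8.5
cz_1 = 5
cx_2 = 5
cy_2 = 8
cz_2 = 9.5
cx_3 = 5.5
cy_3 = 7
r_3 = 1.5
cx_4 = 10.5
cy_4 = 4
cz_4 = 6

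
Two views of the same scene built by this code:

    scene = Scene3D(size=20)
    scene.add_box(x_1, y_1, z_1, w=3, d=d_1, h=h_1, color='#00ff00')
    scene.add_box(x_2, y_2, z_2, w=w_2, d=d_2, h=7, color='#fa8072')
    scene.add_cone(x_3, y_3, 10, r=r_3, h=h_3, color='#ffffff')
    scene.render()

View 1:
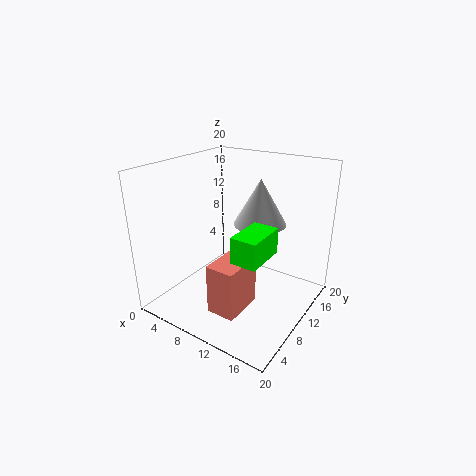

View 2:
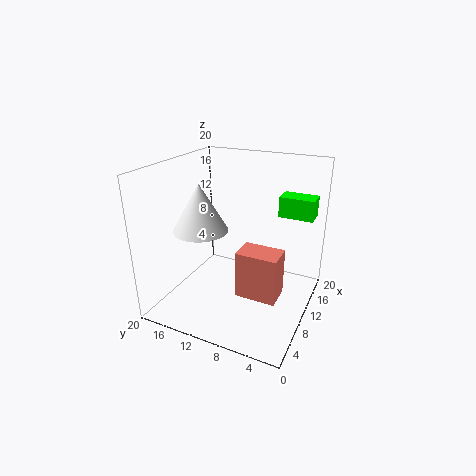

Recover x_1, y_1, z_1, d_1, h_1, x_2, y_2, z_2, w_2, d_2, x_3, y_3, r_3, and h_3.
x_1 = 15, y_1 = 1, z_1 = 12, d_1 = 5, h_1 = 3, x_2 = 9, y_2 = 4, z_2 = 1, w_2 = 4, d_2 = 6, x_3 = 10, y_3 = 16, r_3 = 4, h_3 = 7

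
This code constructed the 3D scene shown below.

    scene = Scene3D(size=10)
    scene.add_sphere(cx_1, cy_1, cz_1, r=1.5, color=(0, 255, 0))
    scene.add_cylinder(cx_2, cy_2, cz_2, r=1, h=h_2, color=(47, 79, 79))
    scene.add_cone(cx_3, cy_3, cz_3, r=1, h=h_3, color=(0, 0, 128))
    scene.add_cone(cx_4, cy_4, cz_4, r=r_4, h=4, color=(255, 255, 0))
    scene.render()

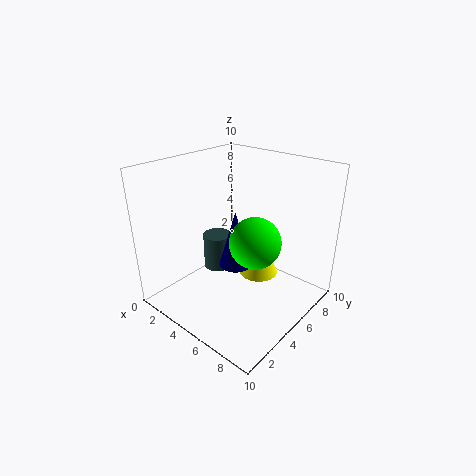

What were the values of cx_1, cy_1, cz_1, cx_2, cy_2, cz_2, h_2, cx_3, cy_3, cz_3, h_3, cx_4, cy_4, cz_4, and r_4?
cx_1 = 8; cy_1 = 3; cz_1 = 6.5; cx_2 = 3.5; cy_2 = 4.5; cz_2 = 2.5; h_2 = 2.5; cx_3 = 6.5; cy_3 = 3; cz_3 = 4.5; h_3 = 3.5; cx_4 = 5; cy_4 = 7.5; cz_4 = 1; r_4 = 1.5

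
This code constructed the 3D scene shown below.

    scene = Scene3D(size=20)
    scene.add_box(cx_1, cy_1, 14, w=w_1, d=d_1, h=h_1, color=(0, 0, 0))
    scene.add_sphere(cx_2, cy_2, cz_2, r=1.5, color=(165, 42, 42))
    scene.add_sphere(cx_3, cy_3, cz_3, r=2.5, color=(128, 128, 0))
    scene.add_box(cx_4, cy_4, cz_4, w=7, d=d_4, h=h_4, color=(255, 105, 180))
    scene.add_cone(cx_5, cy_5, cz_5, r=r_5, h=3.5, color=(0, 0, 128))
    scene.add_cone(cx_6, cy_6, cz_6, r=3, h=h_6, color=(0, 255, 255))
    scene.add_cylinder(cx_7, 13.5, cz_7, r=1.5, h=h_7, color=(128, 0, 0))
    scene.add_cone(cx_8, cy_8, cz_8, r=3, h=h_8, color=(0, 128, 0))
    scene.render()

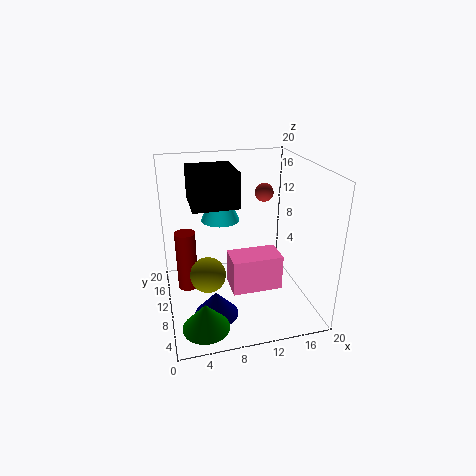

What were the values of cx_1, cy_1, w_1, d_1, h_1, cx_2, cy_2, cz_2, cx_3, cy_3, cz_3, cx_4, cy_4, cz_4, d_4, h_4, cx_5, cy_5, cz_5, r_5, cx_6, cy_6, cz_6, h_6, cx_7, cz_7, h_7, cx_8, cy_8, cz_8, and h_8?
cx_1 = 4
cy_1 = 10.5
w_1 = 6.5
d_1 = 7
h_1 = 5
cx_2 = 16.5
cy_2 = 18
cz_2 = 13.5
cx_3 = 5.5
cy_3 = 9.5
cz_3 = 5
cx_4 = 8.5
cy_4 = 6.5
cz_4 = 3
d_4 = 4
h_4 = 5
cx_5 = 6
cy_5 = 6.5
cz_5 = 0.5
r_5 = 3
cx_6 = 9
cy_6 = 17
cz_6 = 10
h_6 = 7
cx_7 = 3
cz_7 = 1
h_7 = 9
cx_8 = 4
cy_8 = 3
cz_8 = 1.5
h_8 = 3.5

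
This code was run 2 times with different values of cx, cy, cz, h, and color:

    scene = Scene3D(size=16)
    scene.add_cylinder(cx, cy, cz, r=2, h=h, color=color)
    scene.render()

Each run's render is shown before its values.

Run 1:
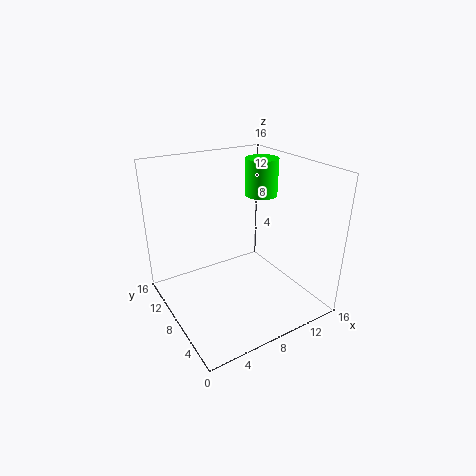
cx = 13.5, cy = 11.5, cz = 11, h = 4.5, color = 'lime'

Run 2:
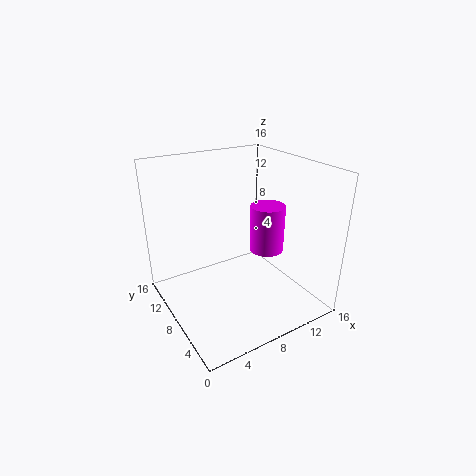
cx = 12, cy = 8, cz = 5.5, h = 5.5, color = 'magenta'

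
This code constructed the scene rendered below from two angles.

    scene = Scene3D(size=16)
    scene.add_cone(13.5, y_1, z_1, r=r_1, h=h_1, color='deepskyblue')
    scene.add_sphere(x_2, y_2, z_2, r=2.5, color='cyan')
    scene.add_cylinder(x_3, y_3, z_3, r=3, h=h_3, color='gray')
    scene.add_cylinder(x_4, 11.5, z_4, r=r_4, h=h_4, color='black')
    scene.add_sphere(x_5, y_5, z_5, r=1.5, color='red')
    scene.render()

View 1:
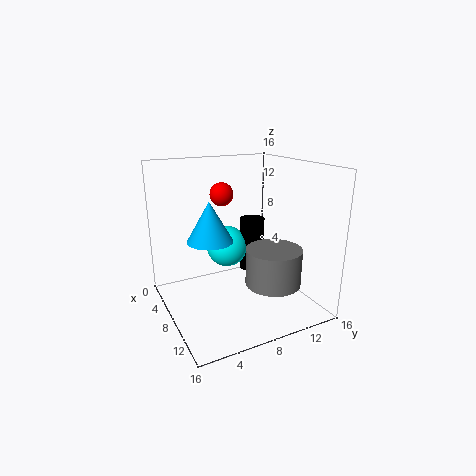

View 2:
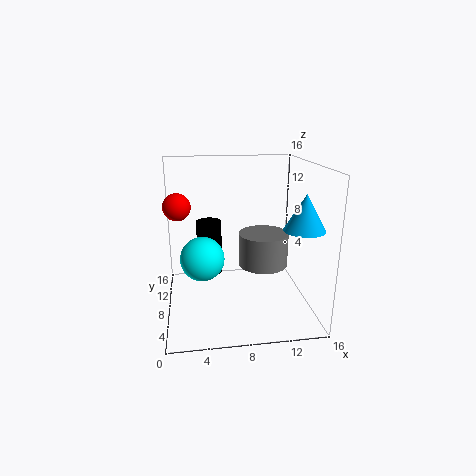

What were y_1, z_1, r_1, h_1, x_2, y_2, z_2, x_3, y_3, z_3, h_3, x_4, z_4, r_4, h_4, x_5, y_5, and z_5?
y_1 = 2.5, z_1 = 10.5, r_1 = 2, h_1 = 3.5, x_2 = 4, y_2 = 8.5, z_2 = 5.5, x_3 = 11.5, y_3 = 10.5, z_3 = 3.5, h_3 = 4, x_4 = 5, z_4 = 2.5, r_4 = 1.5, h_4 = 6.5, x_5 = 1.5, y_5 = 9, z_5 = 11.5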